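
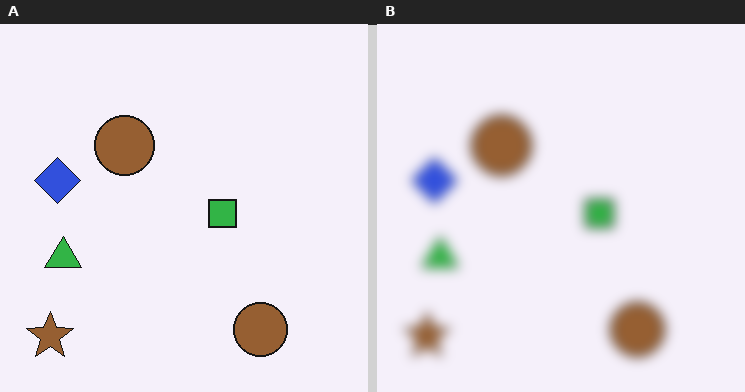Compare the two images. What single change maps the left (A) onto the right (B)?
The transformation is: strongly gaussian-blurred.

Shape edges and outlines are uniformly softened across the whole image.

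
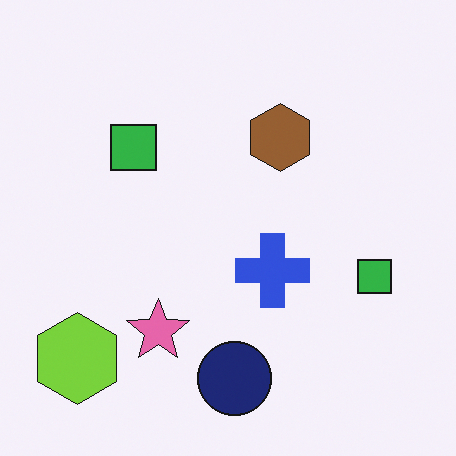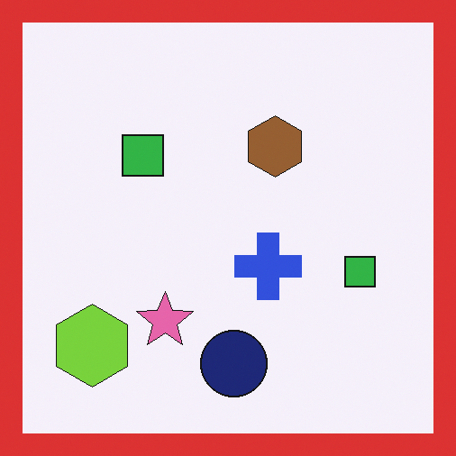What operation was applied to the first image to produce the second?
The second image is the first framed with a red border.

A solid red frame runs around the edge of the second image, with the content slightly shrunk inside it.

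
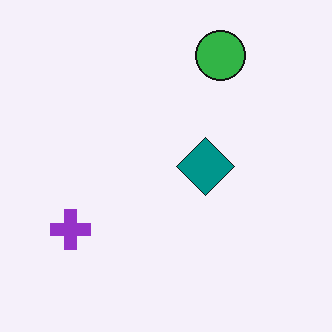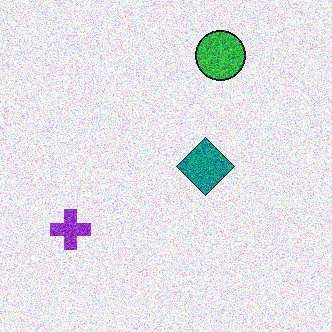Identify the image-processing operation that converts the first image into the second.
This is the original image degraded with heavy additive noise.

Random speckle covers the whole image, including the flat background.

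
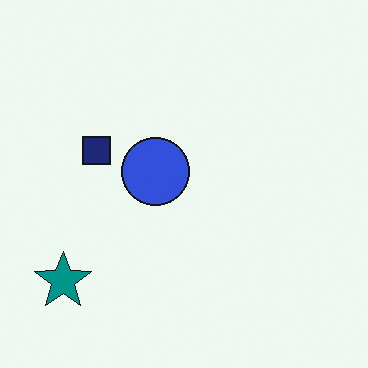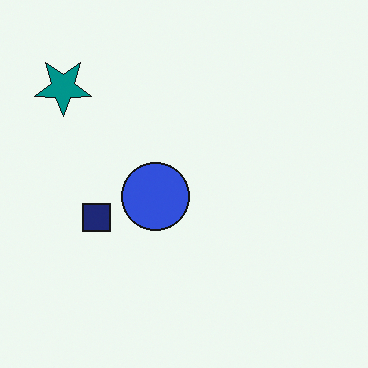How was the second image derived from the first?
The image was flipped vertically (top ↔ bottom).

The teal star is in the bottom-left of the first image and the top-left of the second — shapes on opposite sides of the horizontal midline have swapped in a mirror flip.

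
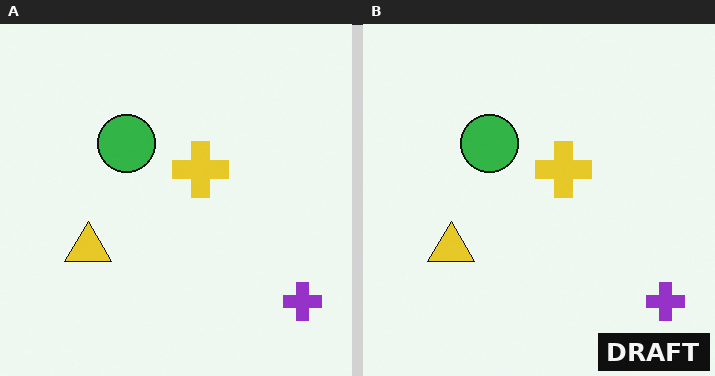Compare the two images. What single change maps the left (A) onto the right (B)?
The right (B) image is the left (A) watermarked with the text "DRAFT" in the lower-right corner.

A dark label reading "DRAFT" appears in the lower-right corner.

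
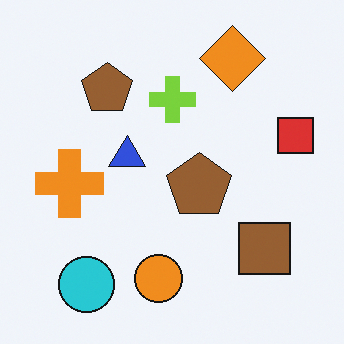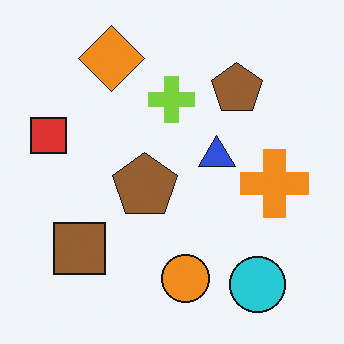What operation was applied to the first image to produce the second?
This is the original image flipped horizontally (left ↔ right).

The red square is in the right of the first image and the left of the second — shapes on opposite sides of the vertical midline have swapped in a mirror flip.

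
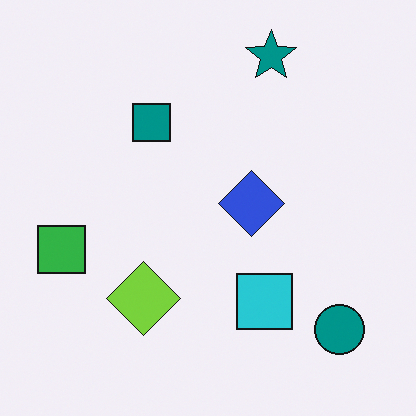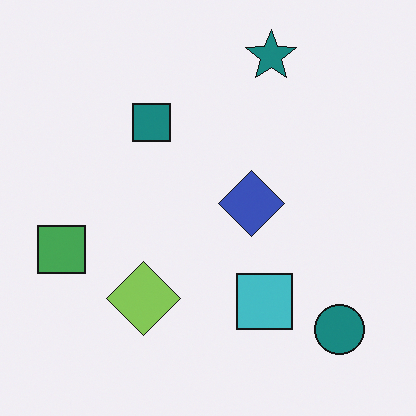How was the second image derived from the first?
It was slightly desaturated.

All colors are more muted and greyish — a global saturation change.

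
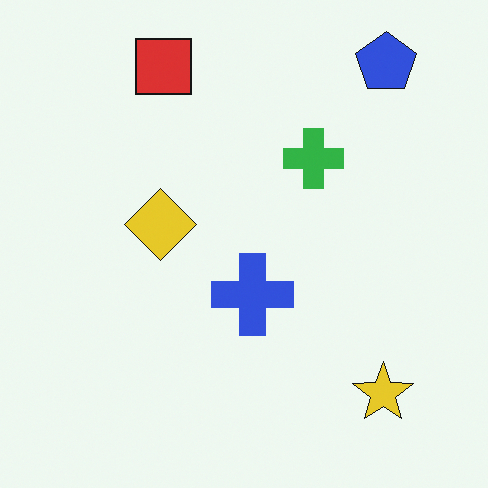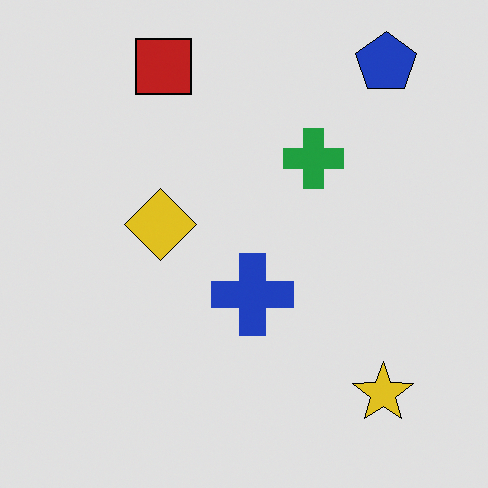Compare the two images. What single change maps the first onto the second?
It was posterized to a reduced palette.

Each flat color has snapped to a coarser quantized level — most visibly, the near-white background has dropped to a flat grey.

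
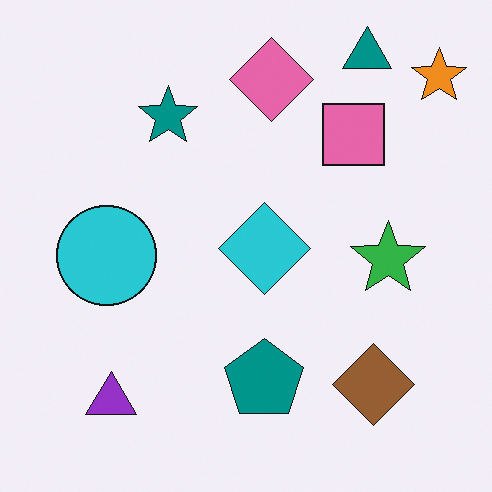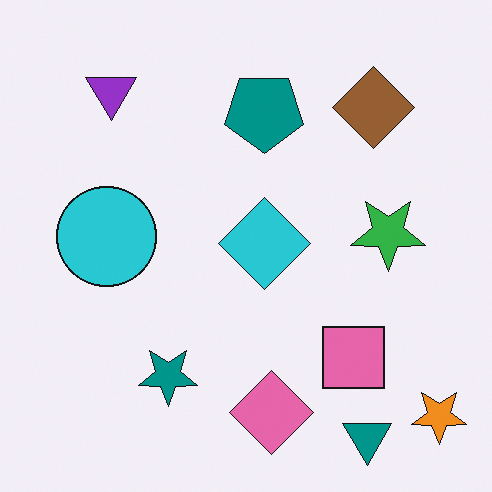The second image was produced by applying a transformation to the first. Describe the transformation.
The image was flipped vertically (top ↔ bottom).

The teal triangle is in the top-right of the first image and the bottom-right of the second — shapes on opposite sides of the horizontal midline have swapped in a mirror flip.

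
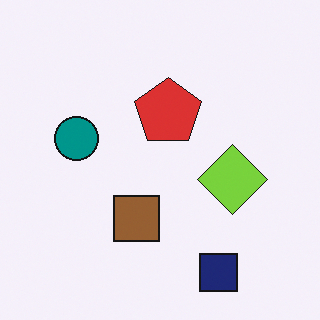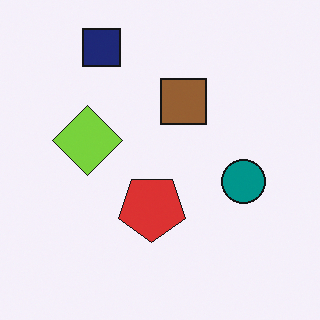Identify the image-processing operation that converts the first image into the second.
The second image is the first rotated 180°.

The navy square sits in the bottom-right of the first image and the top-left of the second — consistent with a whole-image 180° rotation.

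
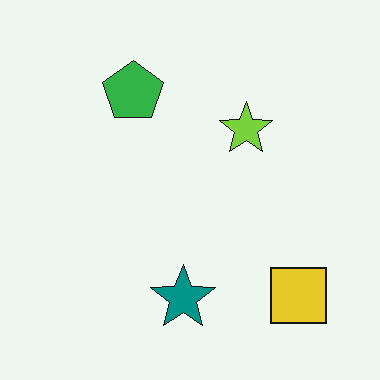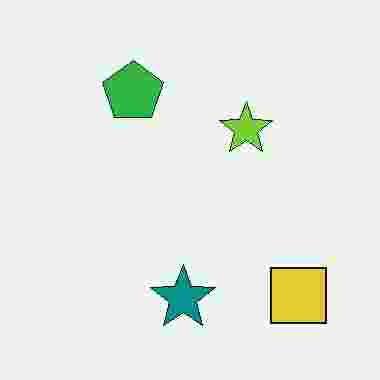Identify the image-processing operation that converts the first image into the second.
It was degraded with heavy JPEG compression.

Blocky 8×8 compression artifacts appear around shape edges and the flat background shows ringing — characteristic JPEG degradation.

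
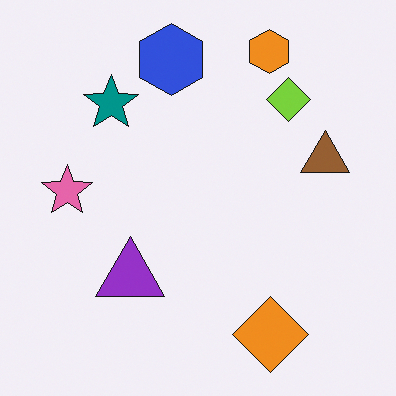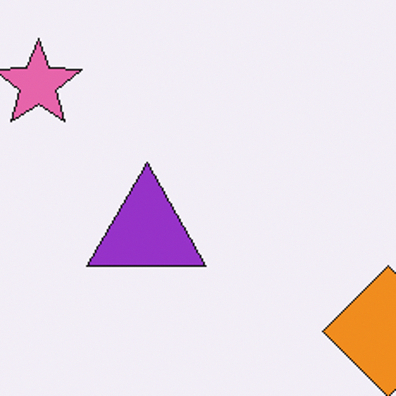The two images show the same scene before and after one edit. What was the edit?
It was cropped to a noticeably smaller region and rescaled.

The visible shapes are larger and the field of view is narrower; shapes near the original edges may be partly or wholly outside the frame — a crop-and-rescale.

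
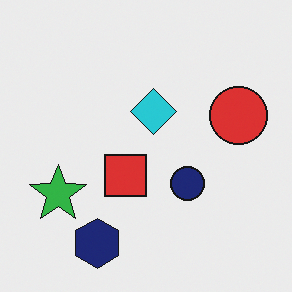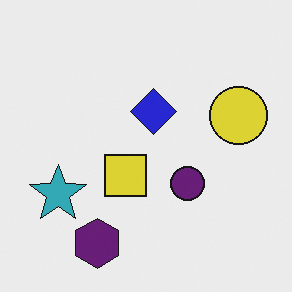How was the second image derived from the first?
Hue-shifted by a small amount.

Every shape's color has rotated by the same amount around the hue wheel — a uniform hue shift.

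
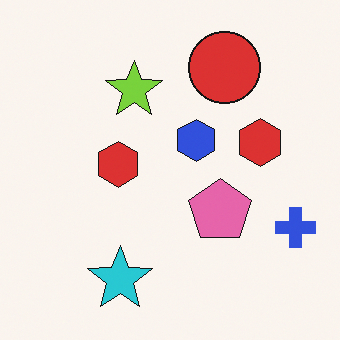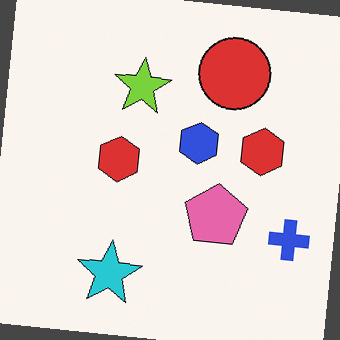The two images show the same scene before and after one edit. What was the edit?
Rotated clockwise by a few degrees.

Every shape is tilted by the same angle and the image corners show triangular fill wedges — a whole-image rotation by a non-right angle.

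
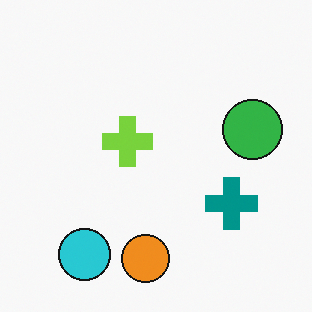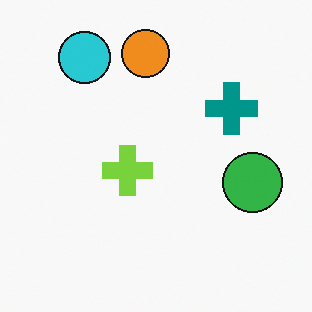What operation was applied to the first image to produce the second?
The transformation is: flipped vertically (top ↔ bottom).

The orange circle is in the bottom of the first image and the top of the second — shapes on opposite sides of the horizontal midline have swapped in a mirror flip.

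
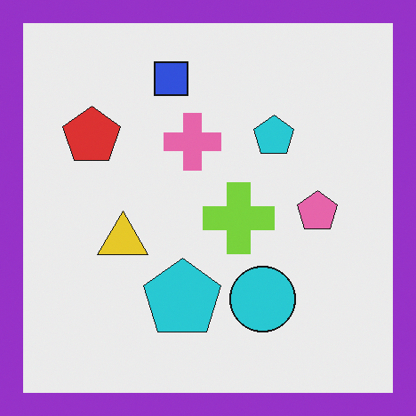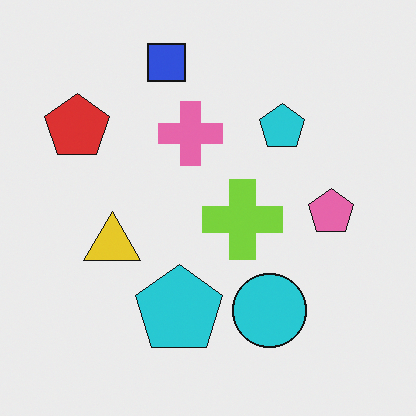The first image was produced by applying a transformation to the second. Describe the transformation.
It was framed with a purple border.

A solid purple frame runs around the edge of the first image, with the content slightly shrunk inside it.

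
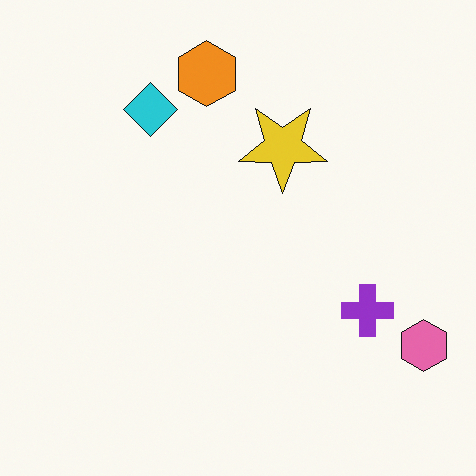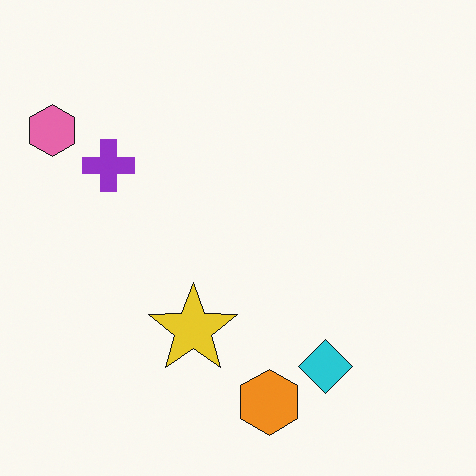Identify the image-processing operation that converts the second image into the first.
The first image is the second rotated 180°.

The pink hexagon sits in the top-left of the second image and the bottom-right of the first — consistent with a whole-image 180° rotation.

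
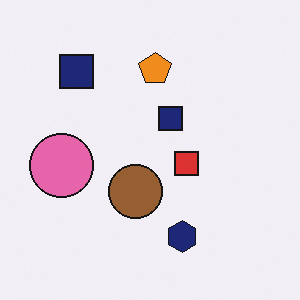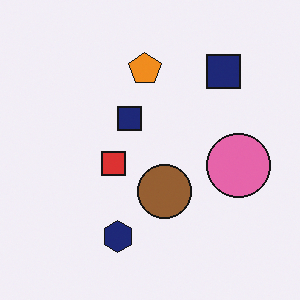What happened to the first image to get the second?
Flipped horizontally (left ↔ right).

The pink circle is in the left of the first image and the right of the second — shapes on opposite sides of the vertical midline have swapped in a mirror flip.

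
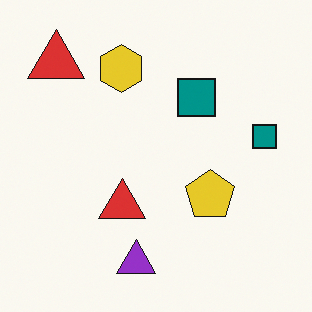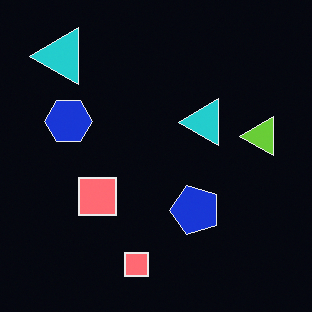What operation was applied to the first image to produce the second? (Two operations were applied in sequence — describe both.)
The transformation is: transposed (reflected across the top-left ↔ bottom-right diagonal), then color-inverted (negative).

Shapes have swapped their row and column positions — what was in the top-right is now in the bottom-left — a diagonal reflection. The light background has become dark and every shape's color is its complement — a photographic negative.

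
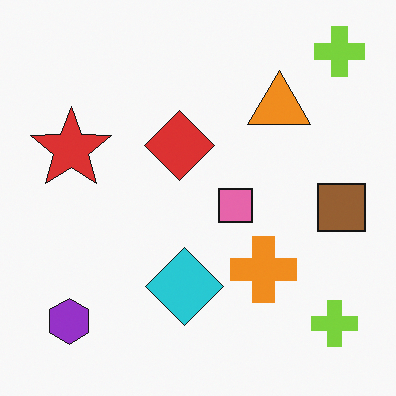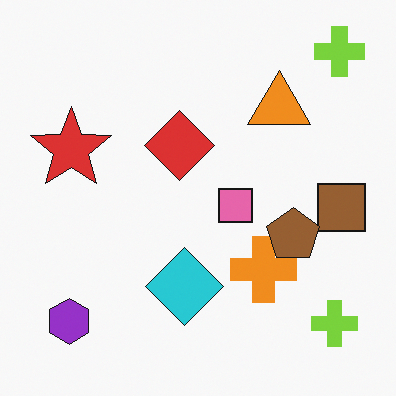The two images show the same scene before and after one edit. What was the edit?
It was overlaid with an additional brown pentagon.

A brown pentagon appears in the second image that is absent from the first.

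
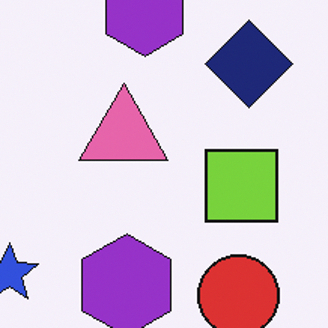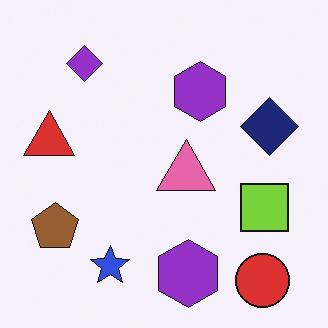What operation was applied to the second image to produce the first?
This is the original image cropped slightly and scaled back up.

The visible shapes are larger and the field of view is narrower; shapes near the original edges may be partly or wholly outside the frame — a crop-and-rescale.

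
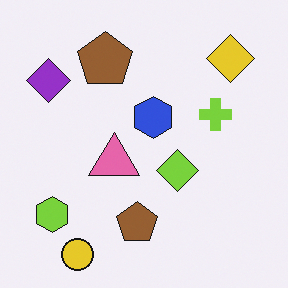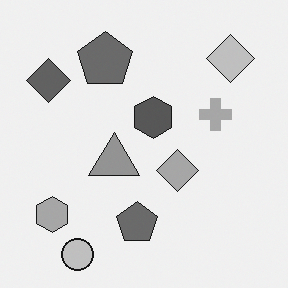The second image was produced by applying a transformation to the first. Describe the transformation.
The second image is the first converted to grayscale.

All color is removed — every shape is now a shade of grey.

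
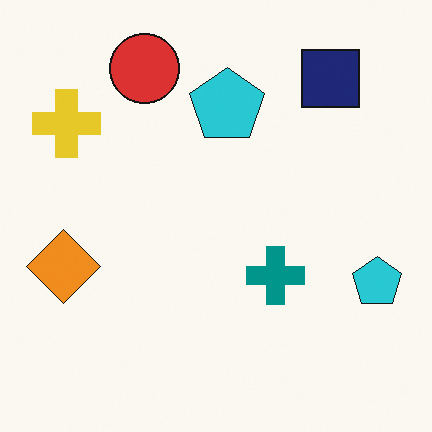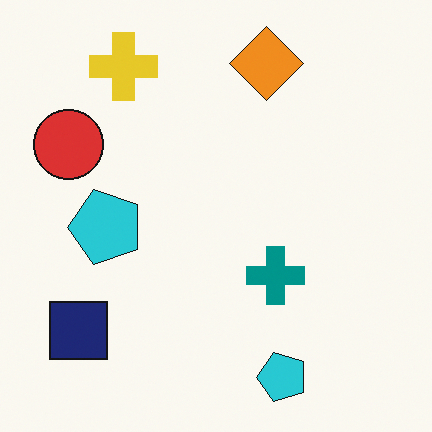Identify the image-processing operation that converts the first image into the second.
This is the original image transposed (reflected across the top-left ↔ bottom-right diagonal).

Shapes have swapped their row and column positions — what was in the top-right is now in the bottom-left — a diagonal reflection.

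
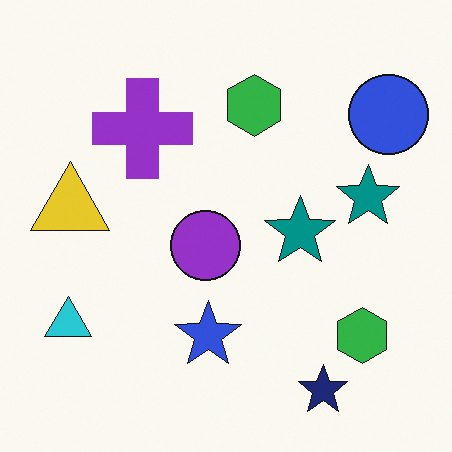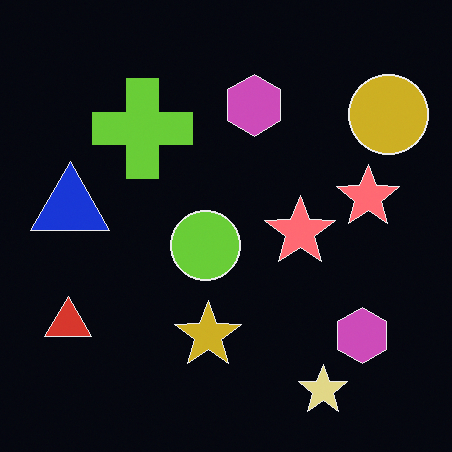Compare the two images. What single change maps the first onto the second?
The transformation is: color-inverted (negative).

The light background has become dark and every shape's color is its complement — a photographic negative.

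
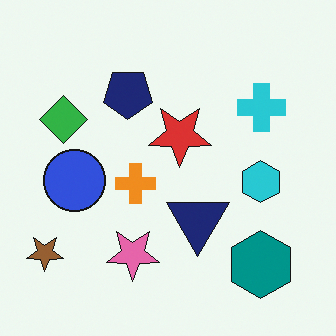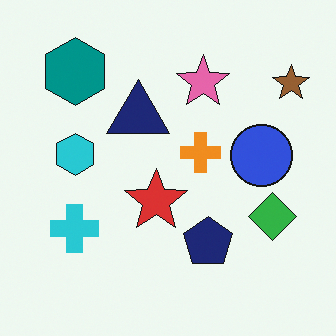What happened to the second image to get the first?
The first image is the second rotated 180°.

The brown star sits in the top-right of the second image and the bottom-left of the first — consistent with a whole-image 180° rotation.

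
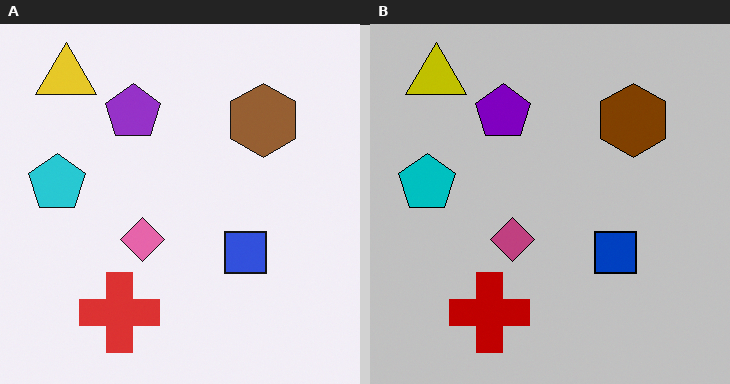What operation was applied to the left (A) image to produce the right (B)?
The transformation is: aggressively posterized.

Each flat color has snapped to a coarser quantized level — most visibly, the near-white background has dropped to a flat grey.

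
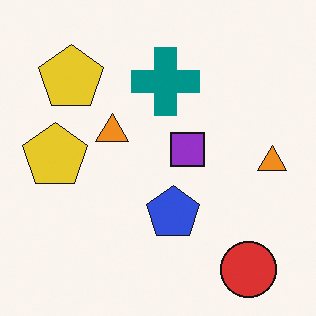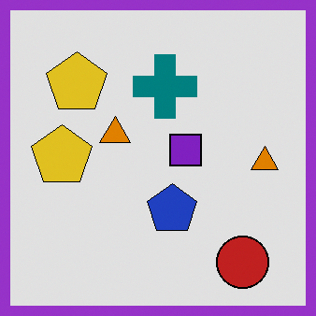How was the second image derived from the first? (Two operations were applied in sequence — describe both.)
It was posterized to a reduced palette, then framed with a purple border.

Each flat color has snapped to a coarser quantized level — most visibly, the near-white background has dropped to a flat grey. A solid purple frame runs around the edge of the second image, with the content slightly shrunk inside it.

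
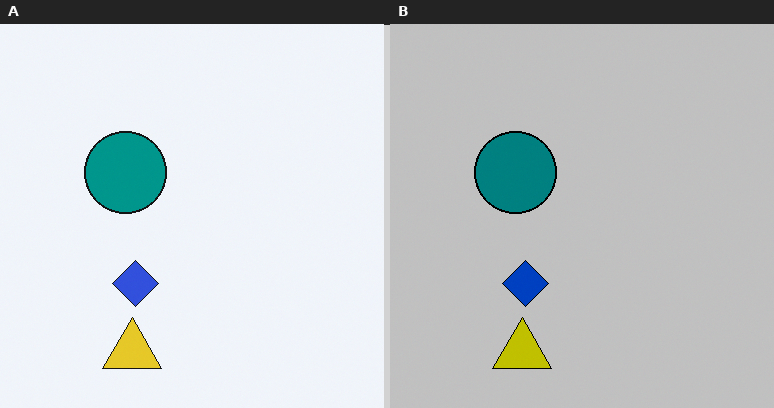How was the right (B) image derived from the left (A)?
Aggressively posterized.

Each flat color has snapped to a coarser quantized level — most visibly, the near-white background has dropped to a flat grey.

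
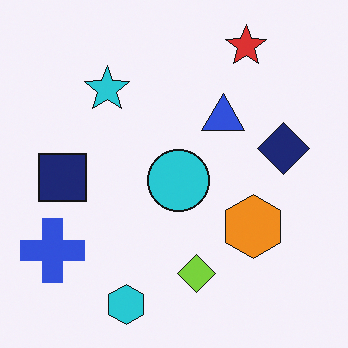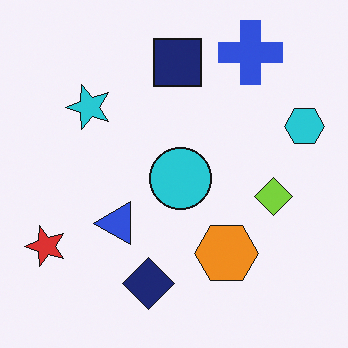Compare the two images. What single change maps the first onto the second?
Transposed (reflected across the top-left ↔ bottom-right diagonal).

Shapes have swapped their row and column positions — what was in the top-right is now in the bottom-left — a diagonal reflection.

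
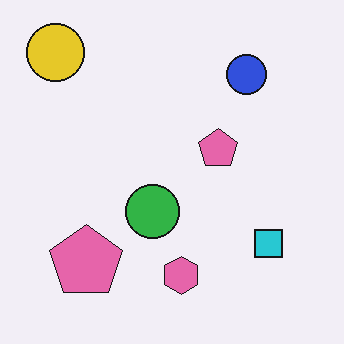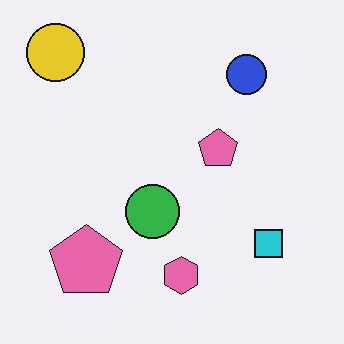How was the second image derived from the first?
The transformation is: given moderate JPEG compression.

Blocky 8×8 compression artifacts appear around shape edges and the flat background shows ringing — characteristic JPEG degradation.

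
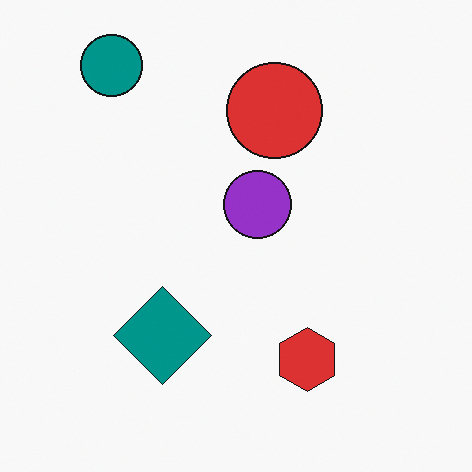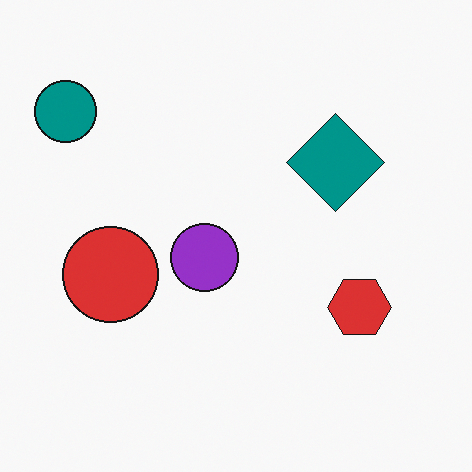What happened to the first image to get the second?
It was transposed (reflected across the top-left ↔ bottom-right diagonal).

Shapes have swapped their row and column positions — what was in the top-right is now in the bottom-left — a diagonal reflection.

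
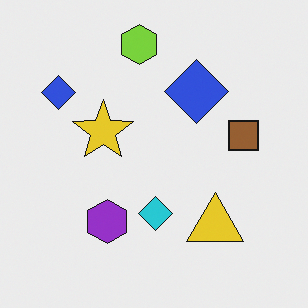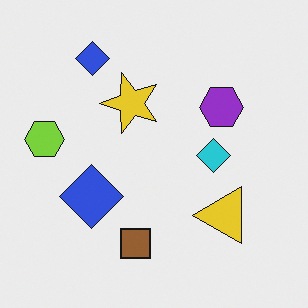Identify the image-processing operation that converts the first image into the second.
The transformation is: transposed (reflected across the top-left ↔ bottom-right diagonal).

Shapes have swapped their row and column positions — what was in the top-right is now in the bottom-left — a diagonal reflection.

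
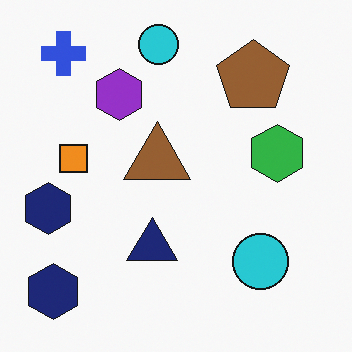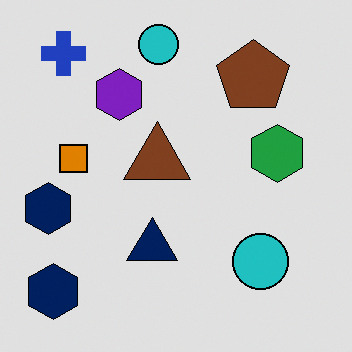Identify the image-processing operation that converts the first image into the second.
The image was moderately posterized.

Each flat color has snapped to a coarser quantized level — most visibly, the near-white background has dropped to a flat grey.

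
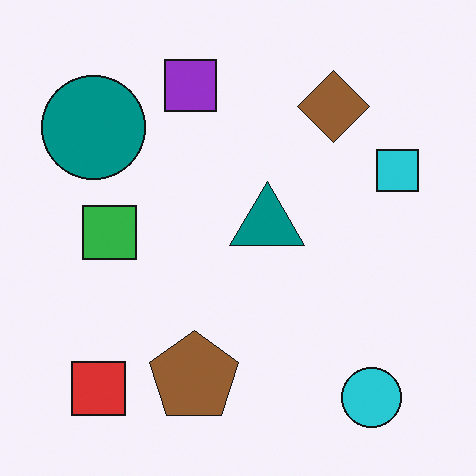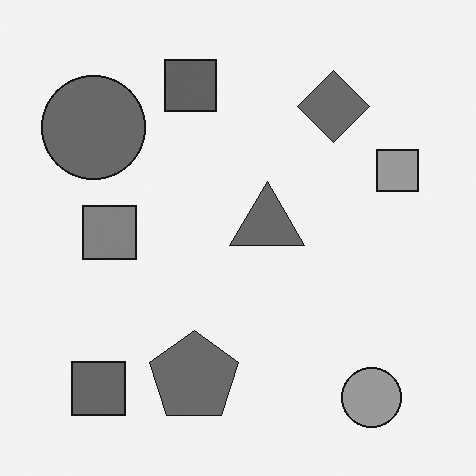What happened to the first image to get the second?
The transformation is: converted to grayscale.

All color is removed — every shape is now a shade of grey.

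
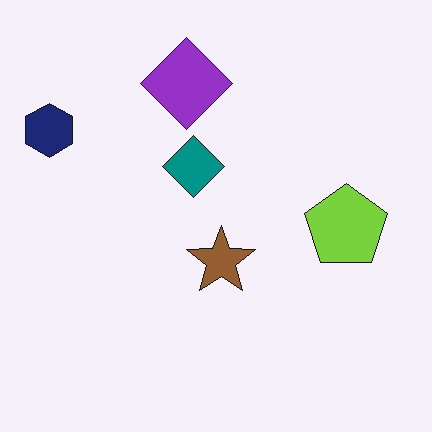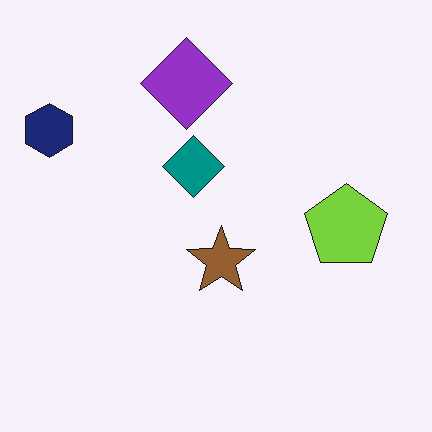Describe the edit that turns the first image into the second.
The image was JPEG-compressed with visible artifacts.

Blocky 8×8 compression artifacts appear around shape edges and the flat background shows ringing — characteristic JPEG degradation.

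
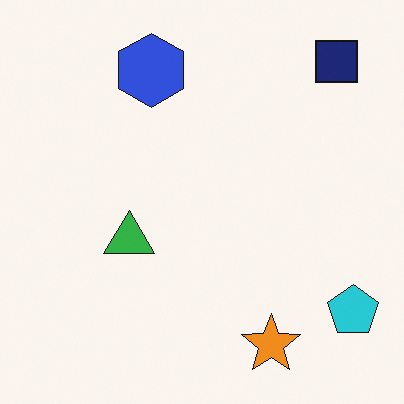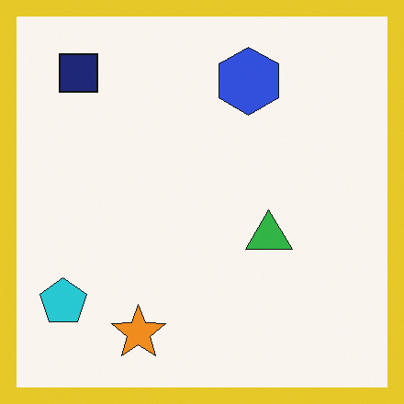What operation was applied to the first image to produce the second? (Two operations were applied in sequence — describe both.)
The second image is the first flipped horizontally (left ↔ right), then framed with a yellow border.

The cyan pentagon is in the bottom-right of the first image and the bottom-left of the second — shapes on opposite sides of the vertical midline have swapped in a mirror flip. A solid yellow frame runs around the edge of the second image, with the content slightly shrunk inside it.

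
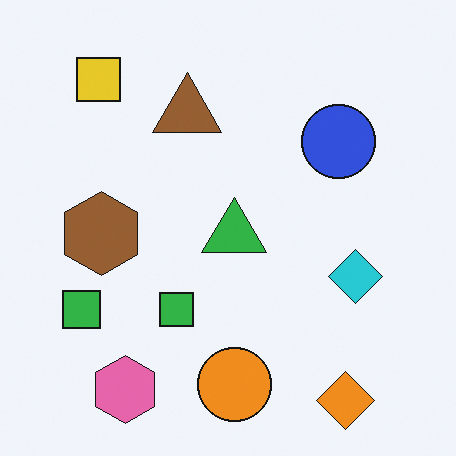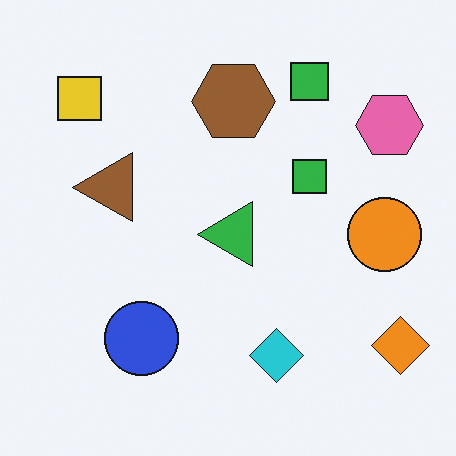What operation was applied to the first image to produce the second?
The second image is the first transposed (reflected across the top-left ↔ bottom-right diagonal).

Shapes have swapped their row and column positions — what was in the top-right is now in the bottom-left — a diagonal reflection.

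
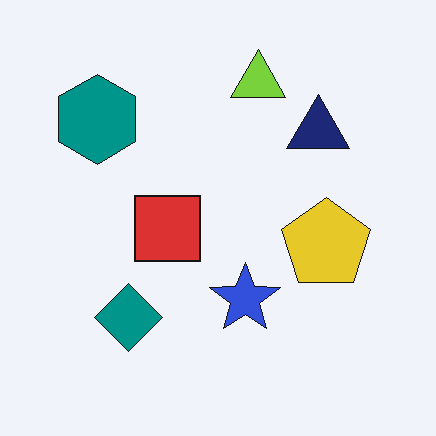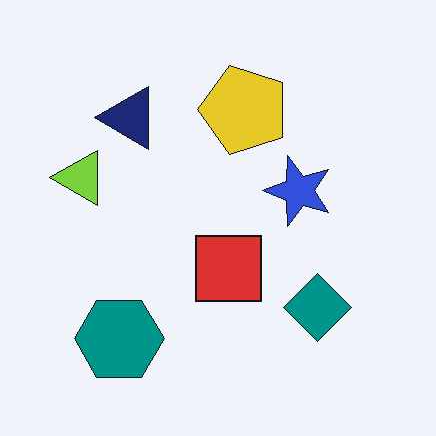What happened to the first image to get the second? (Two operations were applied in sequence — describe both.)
The image was given moderate JPEG compression, then rotated 90° counter-clockwise.

Blocky 8×8 compression artifacts appear around shape edges and the flat background shows ringing — characteristic JPEG degradation. The teal hexagon sits in the top-left of the first image and the bottom-left of the second — consistent with a whole-image 90° counter-clockwise rotation.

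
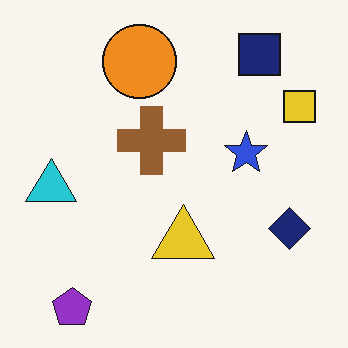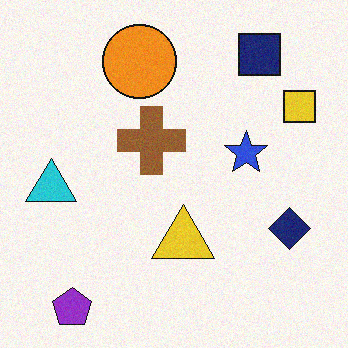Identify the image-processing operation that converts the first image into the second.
The second image is the first degraded with subtle gaussian noise.

Random speckle covers the whole image, including the flat background.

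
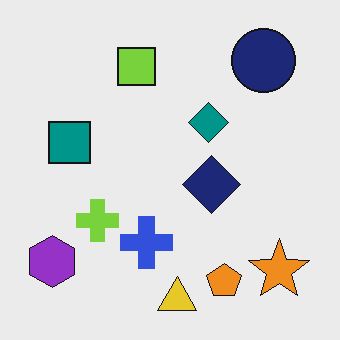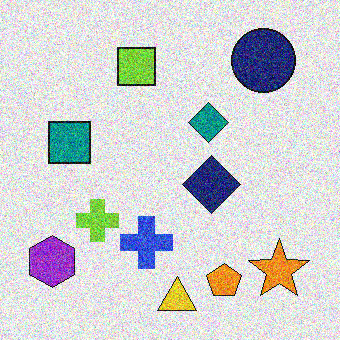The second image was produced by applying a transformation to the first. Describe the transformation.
It was degraded with strong gaussian noise.

Random speckle covers the whole image, including the flat background.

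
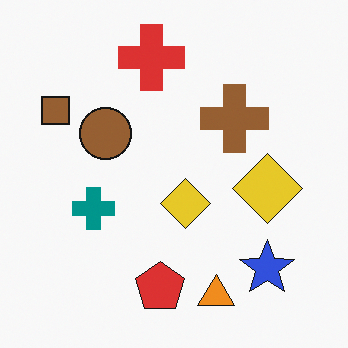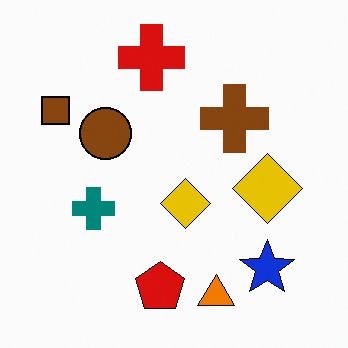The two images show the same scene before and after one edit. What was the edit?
This is the original image given slightly increased contrast.

Tones are pushed away from mid-grey across the whole image — a global contrast change.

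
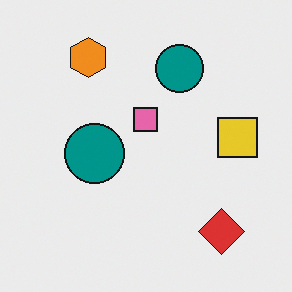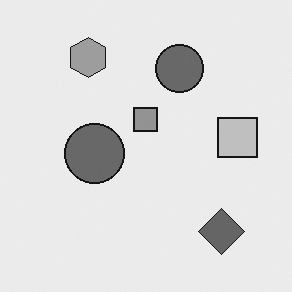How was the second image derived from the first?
The transformation is: converted to grayscale.

All color is removed — every shape is now a shade of grey.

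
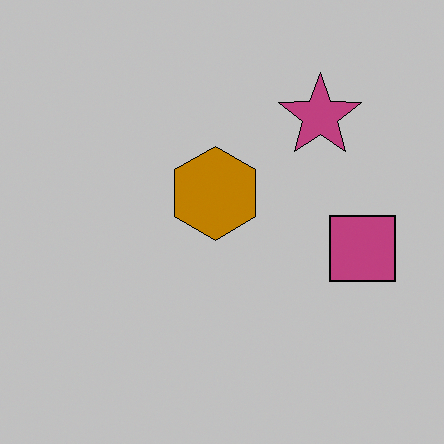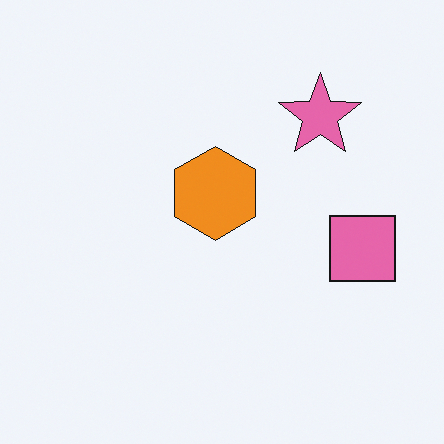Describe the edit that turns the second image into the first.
Heavily posterized to just a handful of flat colors.

Each flat color has snapped to a coarser quantized level — most visibly, the near-white background has dropped to a flat grey.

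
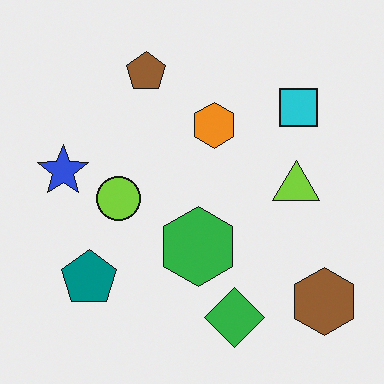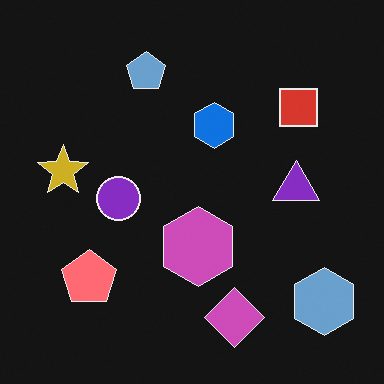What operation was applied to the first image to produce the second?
It was color-inverted (negative).

The light background has become dark and every shape's color is its complement — a photographic negative.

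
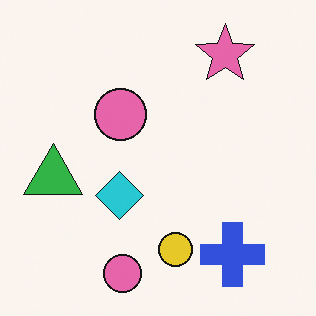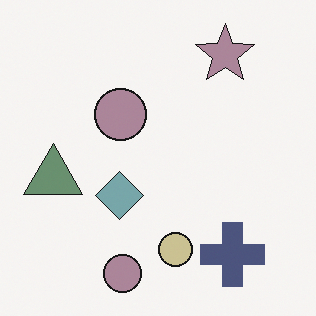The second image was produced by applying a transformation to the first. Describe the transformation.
The image was heavily desaturated.

All colors are more muted and greyish — a global saturation change.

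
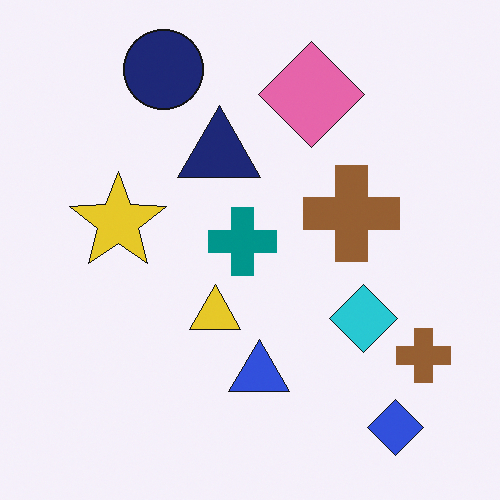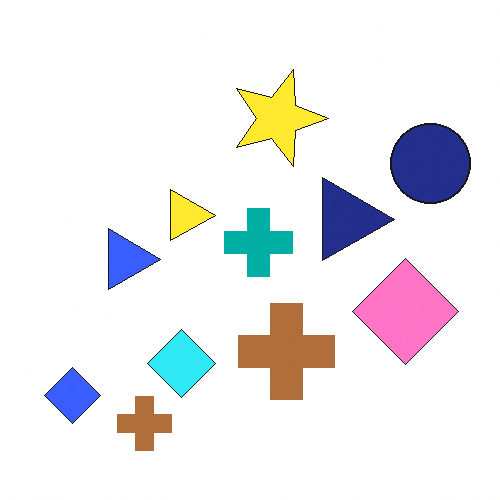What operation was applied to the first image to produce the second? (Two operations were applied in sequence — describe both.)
It was slightly brightened, then rotated 90° clockwise.

Every pixel — background and shapes alike — is uniformly brightened. The blue diamond sits in the bottom-right of the first image and the bottom-left of the second — consistent with a whole-image 90° clockwise rotation.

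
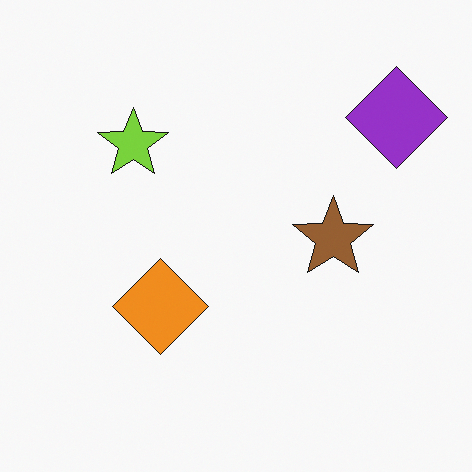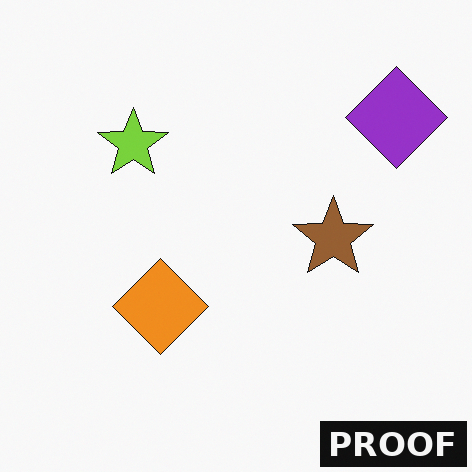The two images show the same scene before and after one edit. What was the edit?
The image was watermarked with the text "PROOF" in the lower-right corner.

A dark label reading "PROOF" appears in the lower-right corner.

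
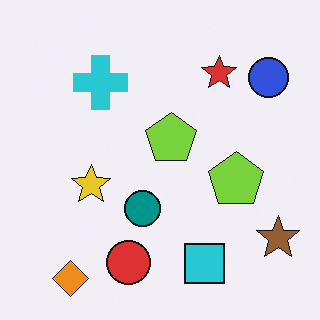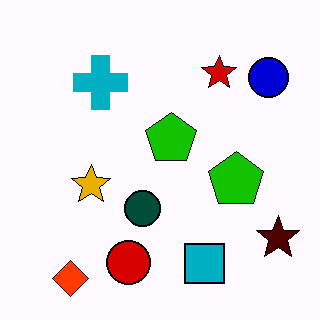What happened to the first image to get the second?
It was boosted in contrast.

Tones are pushed away from mid-grey across the whole image — a global contrast change.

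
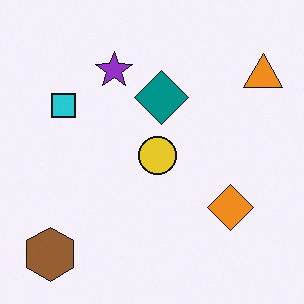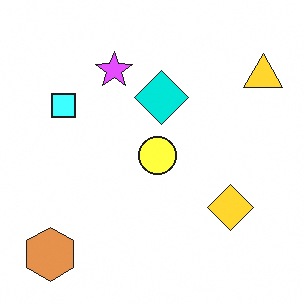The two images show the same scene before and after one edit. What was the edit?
The second image is the first substantially brightened.

Every pixel — background and shapes alike — is uniformly brightened.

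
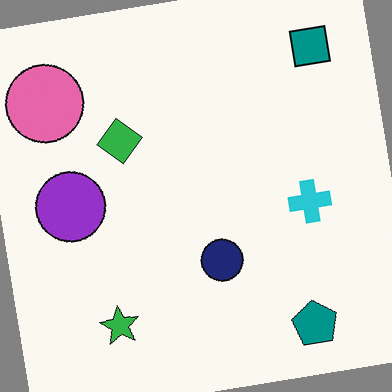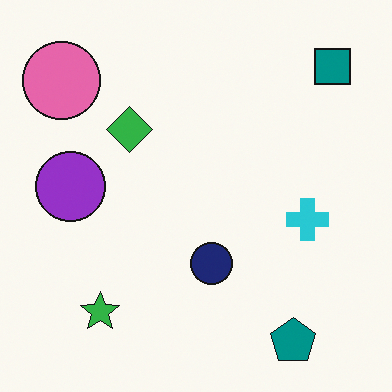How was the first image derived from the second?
The image was rotated counter-clockwise by a few degrees.

Every shape is tilted by the same angle and the image corners show triangular fill wedges — a whole-image rotation by a non-right angle.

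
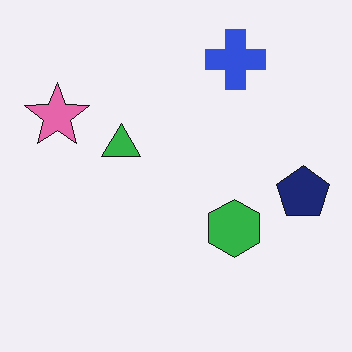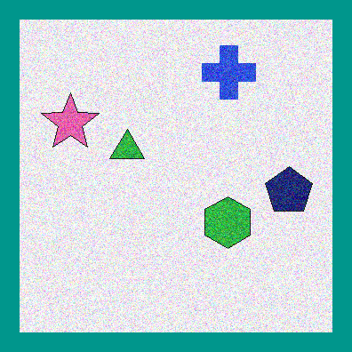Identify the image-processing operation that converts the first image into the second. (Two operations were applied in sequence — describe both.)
The transformation is: degraded with a thick layer of grain, then framed with a teal border.

Random speckle covers the whole image, including the flat background. A solid teal frame runs around the edge of the second image, with the content slightly shrunk inside it.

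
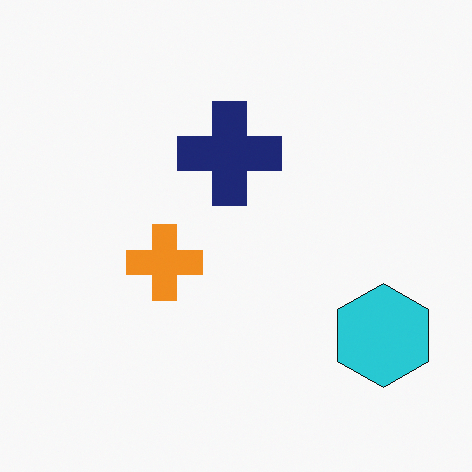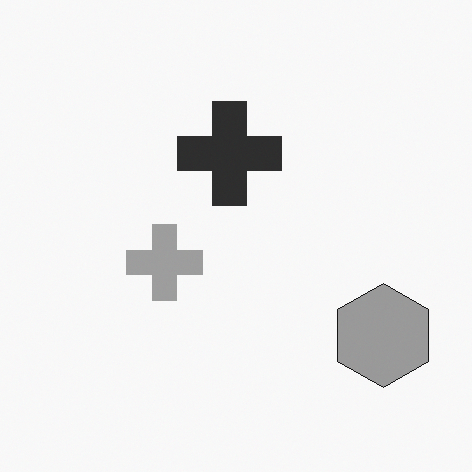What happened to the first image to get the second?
Converted to grayscale.

All color is removed — every shape is now a shade of grey.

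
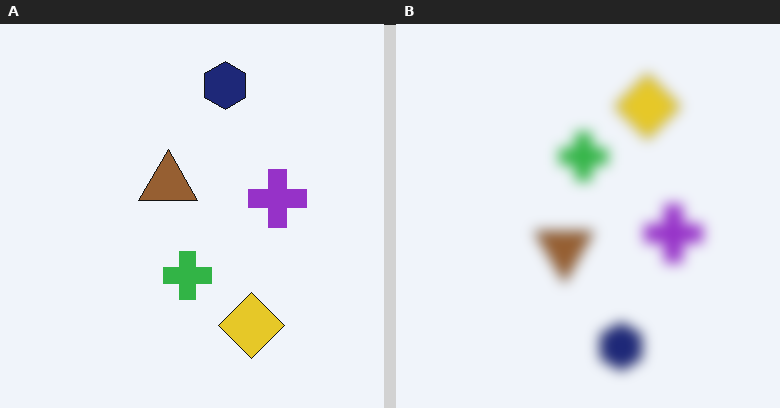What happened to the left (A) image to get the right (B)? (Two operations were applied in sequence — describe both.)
The right (B) image is the left (A) strongly gaussian-blurred, then flipped vertically (top ↔ bottom).

Shape edges and outlines are uniformly softened across the whole image. The navy hexagon is in the top of the left (A) image and the bottom of the right (B) — shapes on opposite sides of the horizontal midline have swapped in a mirror flip.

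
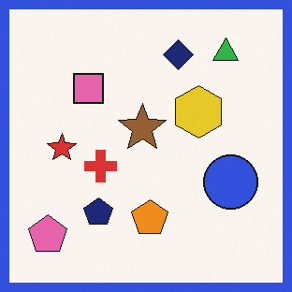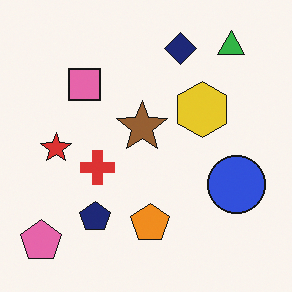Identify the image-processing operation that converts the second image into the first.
It was framed with a blue border.

A solid blue frame runs around the edge of the first image, with the content slightly shrunk inside it.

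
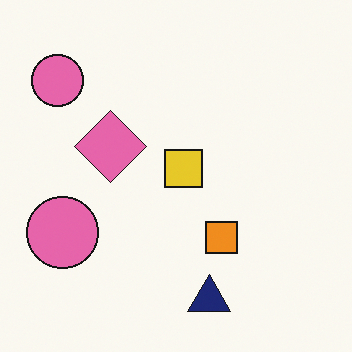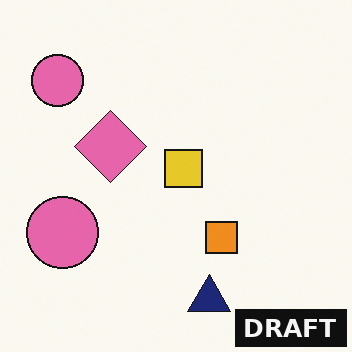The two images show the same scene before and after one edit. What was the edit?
The second image is the first watermarked with the text "DRAFT" in the lower-right corner.

A dark label reading "DRAFT" appears in the lower-right corner.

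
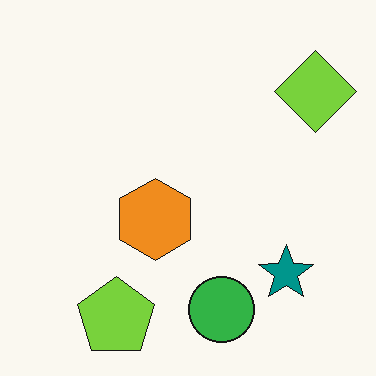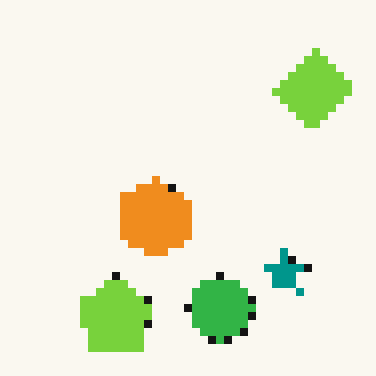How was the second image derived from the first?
It was pixelated into visible square blocks.

Shapes are reduced to large square blocks; fine edges and outlines are lost — a downscale-then-upscale (mosaic) effect.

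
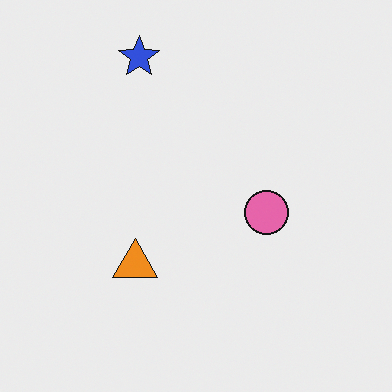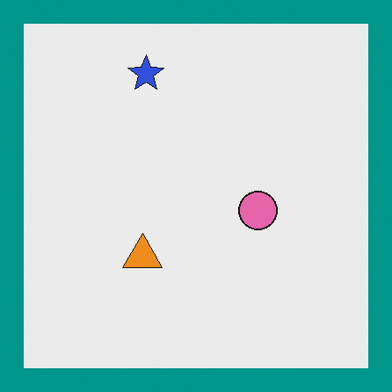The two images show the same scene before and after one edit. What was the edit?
The transformation is: framed with a teal border.

A solid teal frame runs around the edge of the second image, with the content slightly shrunk inside it.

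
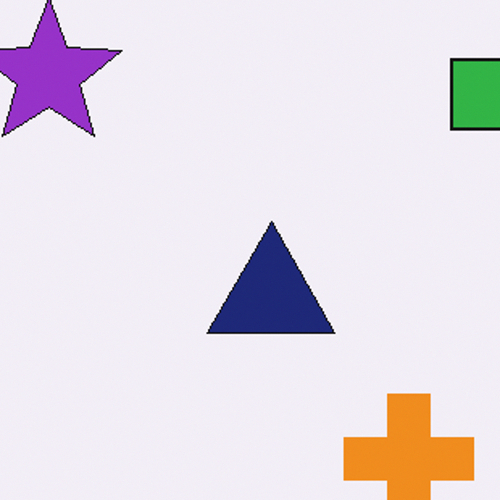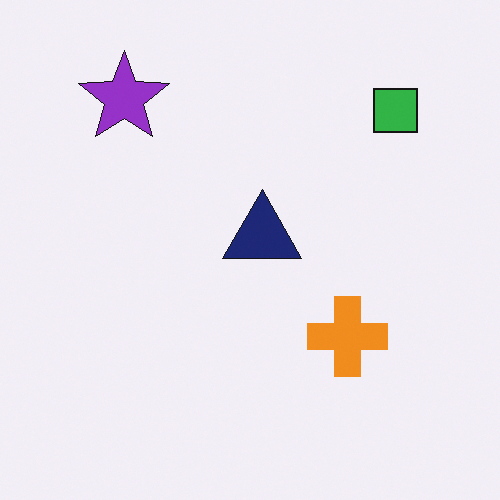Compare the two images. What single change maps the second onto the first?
Cropped slightly and scaled back up.

The visible shapes are larger and the field of view is narrower; shapes near the original edges may be partly or wholly outside the frame — a crop-and-rescale.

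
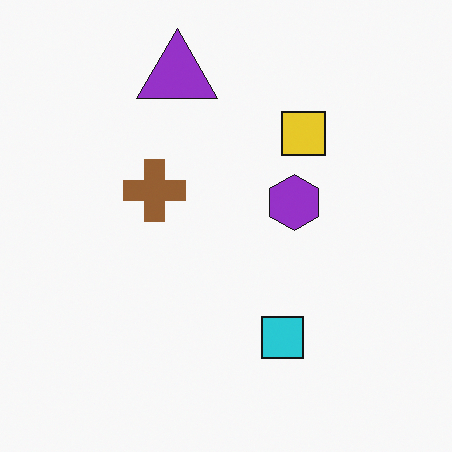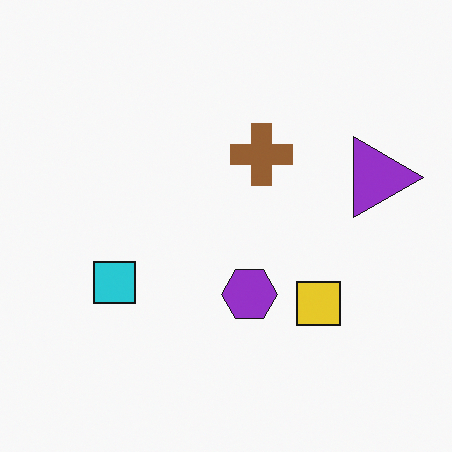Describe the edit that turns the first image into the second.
The transformation is: rotated 90° clockwise.

The purple triangle sits in the top of the first image and the right of the second — consistent with a whole-image 90° clockwise rotation.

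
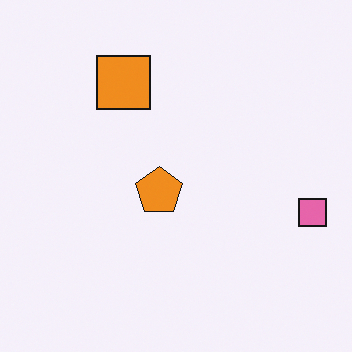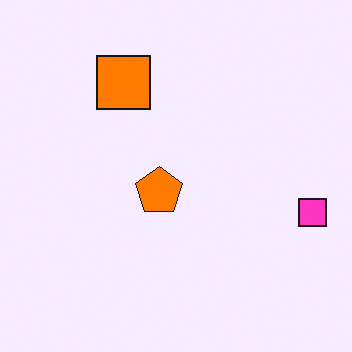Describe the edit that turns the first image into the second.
This is the original image made much more vivid (saturation change).

All colors are more vivid — a global saturation change.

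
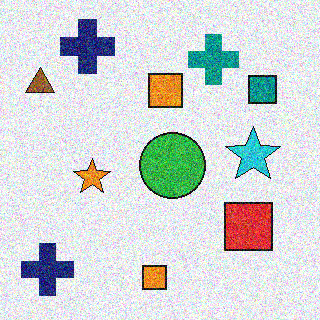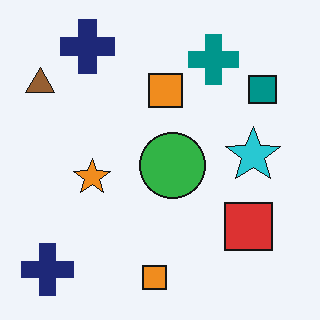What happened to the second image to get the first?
This is the original image degraded with a thick layer of grain.

Random speckle covers the whole image, including the flat background.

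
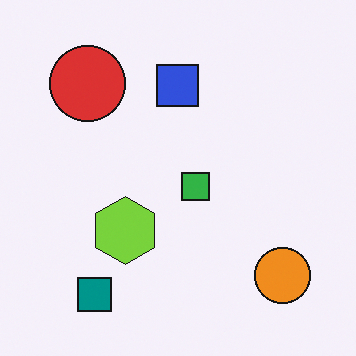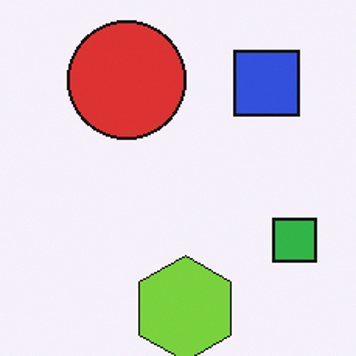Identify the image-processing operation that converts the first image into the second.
The second image is the first cropped to a modestly smaller region and rescaled.

The visible shapes are larger and the field of view is narrower; shapes near the original edges may be partly or wholly outside the frame — a crop-and-rescale.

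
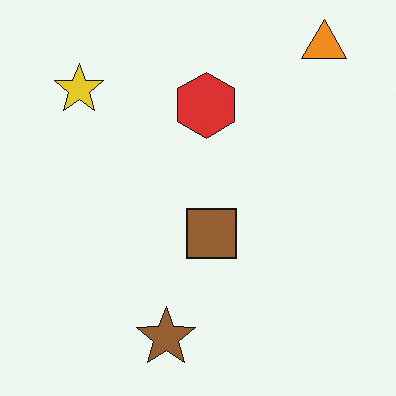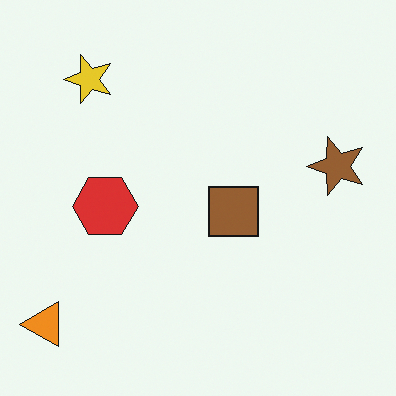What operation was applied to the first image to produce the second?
The second image is the first transposed (reflected across the top-left ↔ bottom-right diagonal).

Shapes have swapped their row and column positions — what was in the top-right is now in the bottom-left — a diagonal reflection.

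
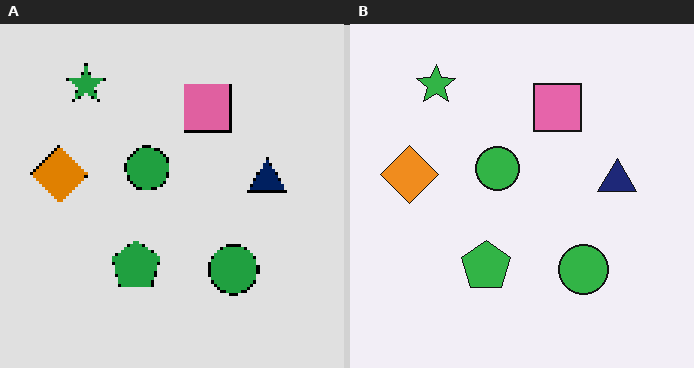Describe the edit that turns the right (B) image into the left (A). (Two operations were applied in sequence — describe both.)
This is the original image posterized to a reduced palette, then mildly pixelated.

Each flat color has snapped to a coarser quantized level — most visibly, the near-white background has dropped to a flat grey. Shapes are reduced to large square blocks; fine edges and outlines are lost — a downscale-then-upscale (mosaic) effect.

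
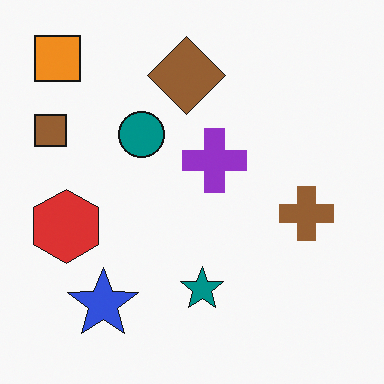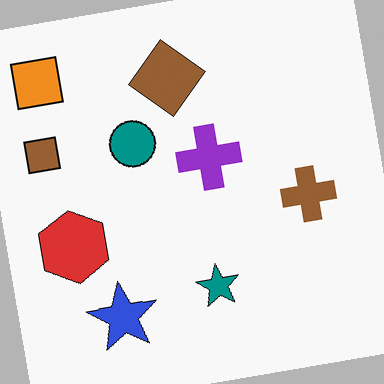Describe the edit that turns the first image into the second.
The transformation is: rotated counter-clockwise by a small amount.

Every shape is tilted by the same angle and the image corners show triangular fill wedges — a whole-image rotation by a non-right angle.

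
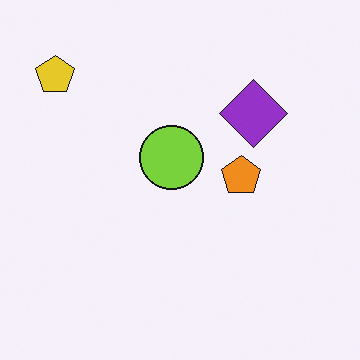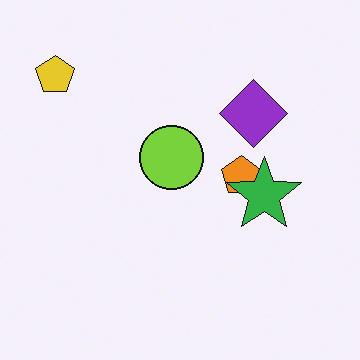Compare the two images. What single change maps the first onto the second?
The image was overlaid with an additional green star.

A green star appears in the second image that is absent from the first.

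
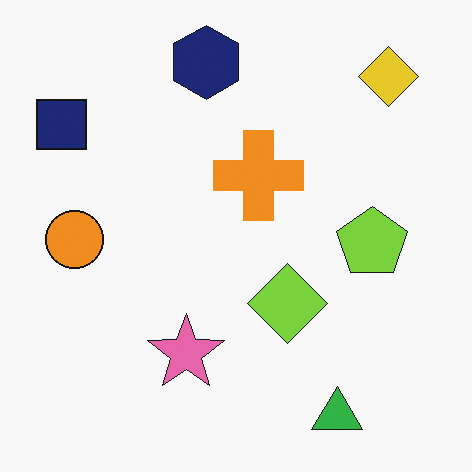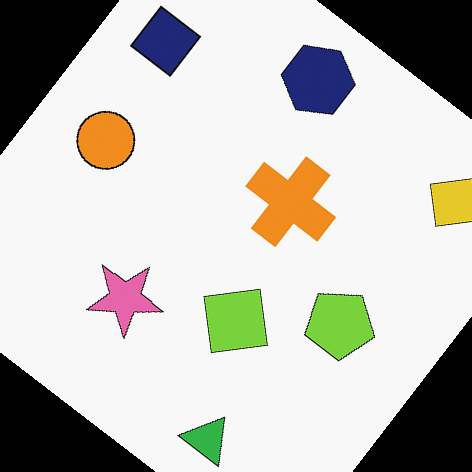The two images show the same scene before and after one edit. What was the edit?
Rotated clockwise by a large amount — several tens of degrees.

Every shape is tilted by the same angle and the image corners show triangular fill wedges — a whole-image rotation by a non-right angle.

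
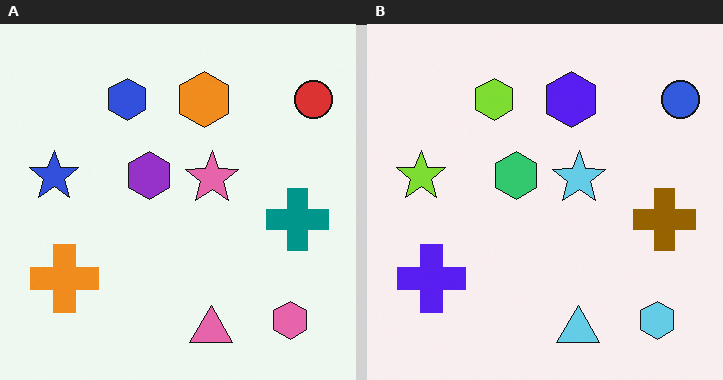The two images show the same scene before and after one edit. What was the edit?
This is the original image hue-shifted by a large amount.

Every shape's color has rotated by the same amount around the hue wheel — a uniform hue shift.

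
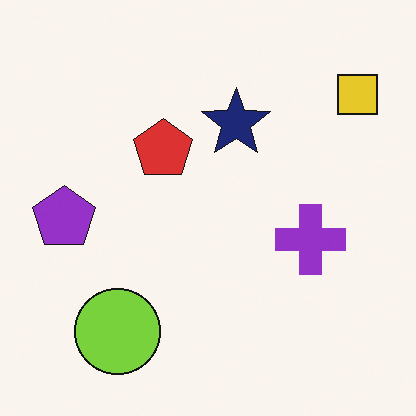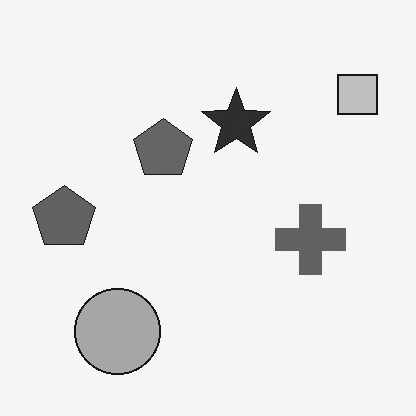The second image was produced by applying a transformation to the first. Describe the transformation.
It was converted to grayscale.

All color is removed — every shape is now a shade of grey.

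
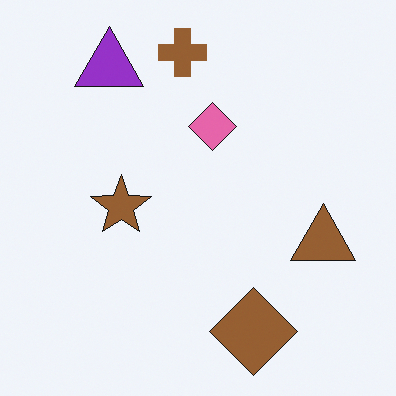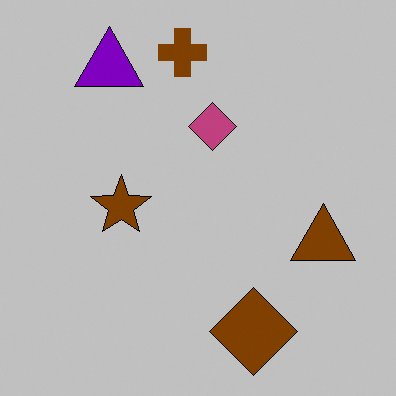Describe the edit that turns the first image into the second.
The image was heavily posterized to just a handful of flat colors.

Each flat color has snapped to a coarser quantized level — most visibly, the near-white background has dropped to a flat grey.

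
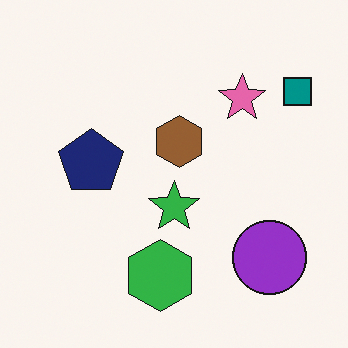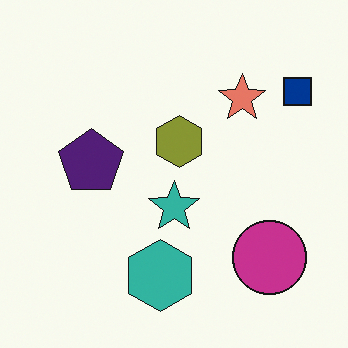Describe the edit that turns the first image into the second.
The transformation is: hue-shifted by a small amount.

Every shape's color has rotated by the same amount around the hue wheel — a uniform hue shift.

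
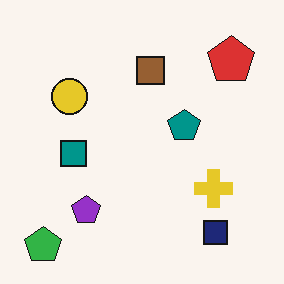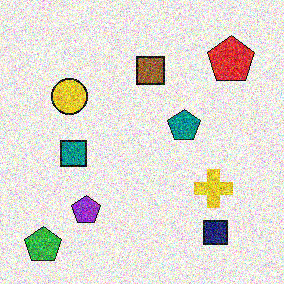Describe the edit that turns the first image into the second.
The second image is the first degraded with heavy additive noise.

Random speckle covers the whole image, including the flat background.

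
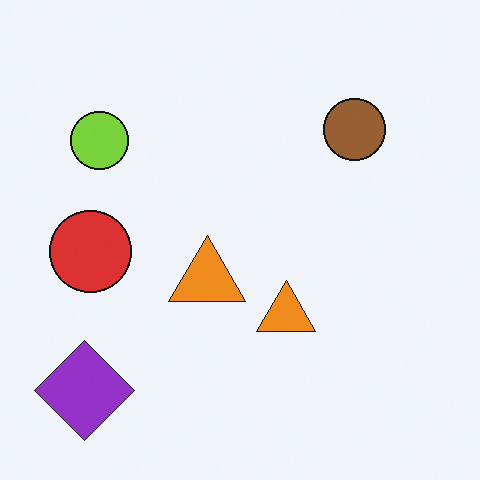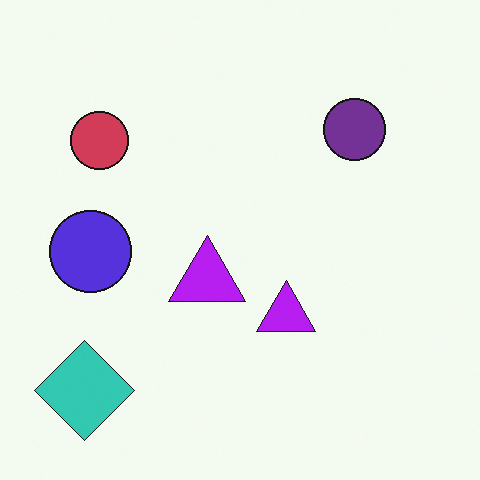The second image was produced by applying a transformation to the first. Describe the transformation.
The transformation is: hue-shifted by a large amount.

Every shape's color has rotated by the same amount around the hue wheel — a uniform hue shift.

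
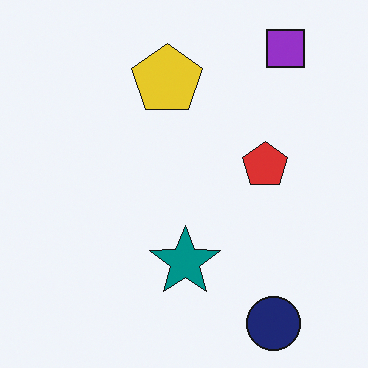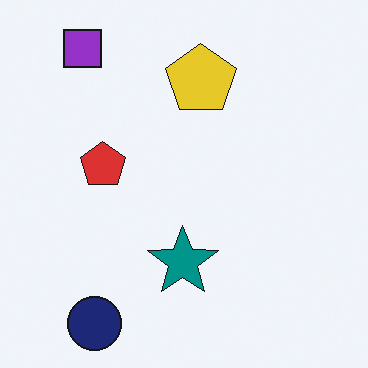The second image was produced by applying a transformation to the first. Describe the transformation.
Flipped horizontally (left ↔ right).

The purple square is in the top-right of the first image and the top-left of the second — shapes on opposite sides of the vertical midline have swapped in a mirror flip.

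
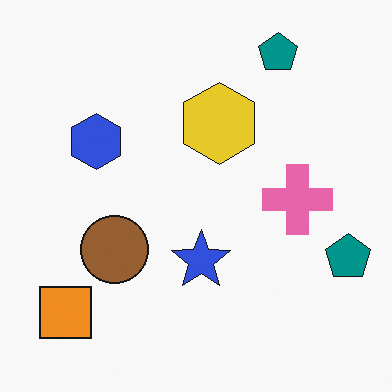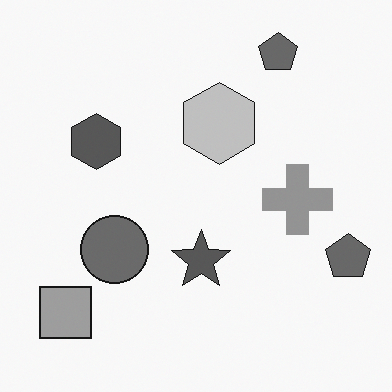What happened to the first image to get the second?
The image was converted to grayscale.

All color is removed — every shape is now a shade of grey.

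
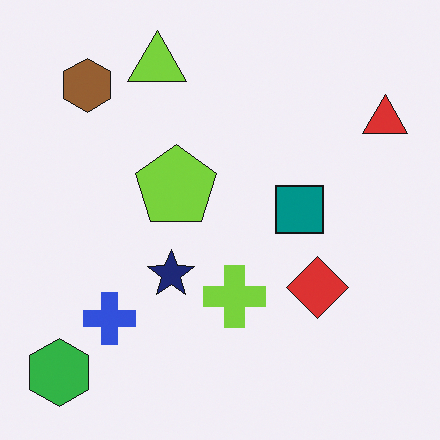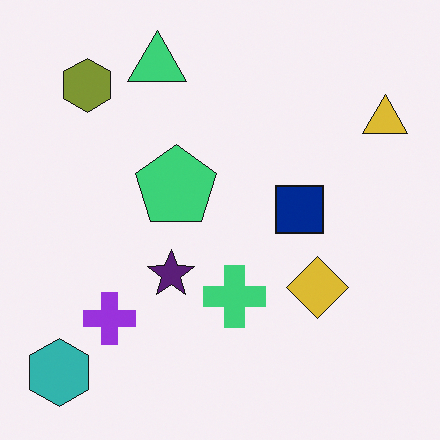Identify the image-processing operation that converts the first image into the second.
It was hue-shifted by a small amount.

Every shape's color has rotated by the same amount around the hue wheel — a uniform hue shift.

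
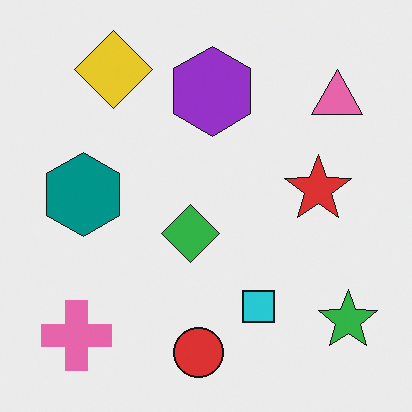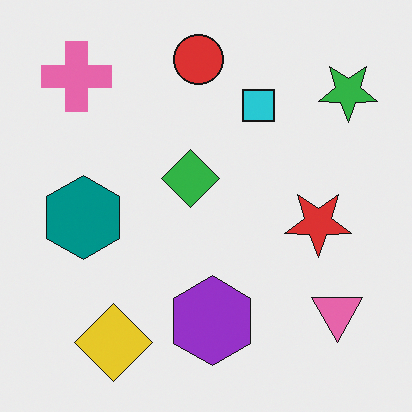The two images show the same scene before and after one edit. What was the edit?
The image was flipped vertically (top ↔ bottom).

The red circle is in the bottom of the first image and the top of the second — shapes on opposite sides of the horizontal midline have swapped in a mirror flip.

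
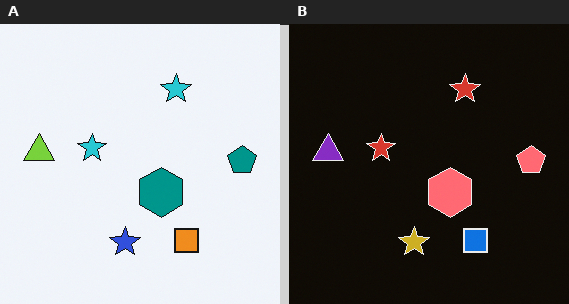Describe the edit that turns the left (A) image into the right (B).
This is the original image color-inverted (negative).

The light background has become dark and every shape's color is its complement — a photographic negative.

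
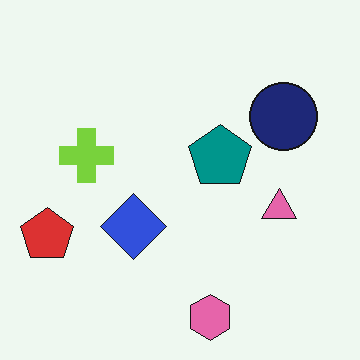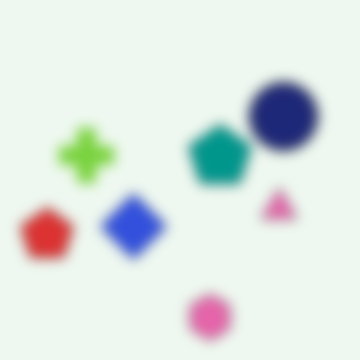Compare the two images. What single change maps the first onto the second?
The second image is the first strongly gaussian-blurred.

Shape edges and outlines are uniformly softened across the whole image.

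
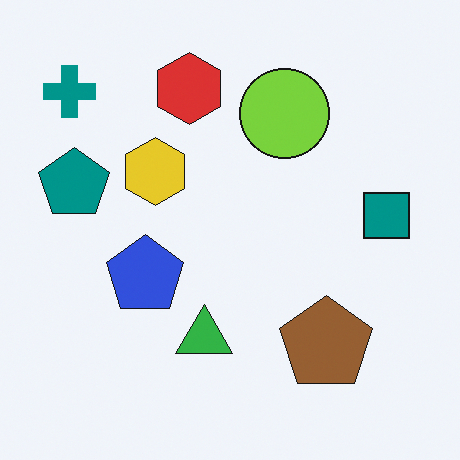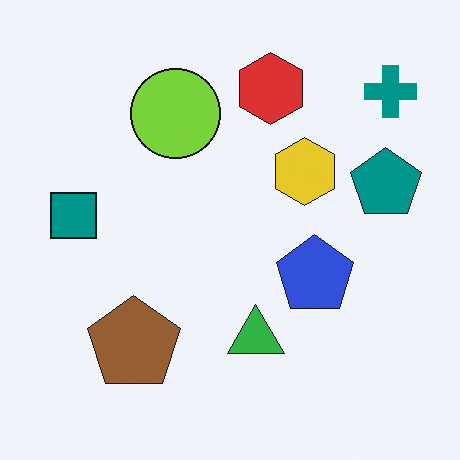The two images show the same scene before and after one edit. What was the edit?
The second image is the first flipped horizontally (left ↔ right).

The teal cross is in the top-left of the first image and the top-right of the second — shapes on opposite sides of the vertical midline have swapped in a mirror flip.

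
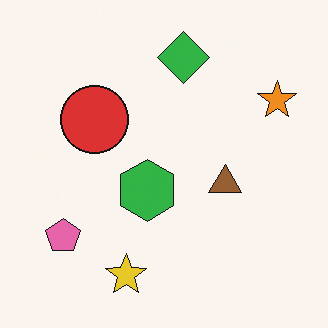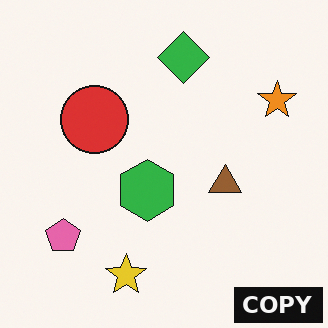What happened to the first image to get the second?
It was watermarked with the text "COPY" in the lower-right corner.

A dark label reading "COPY" appears in the lower-right corner.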